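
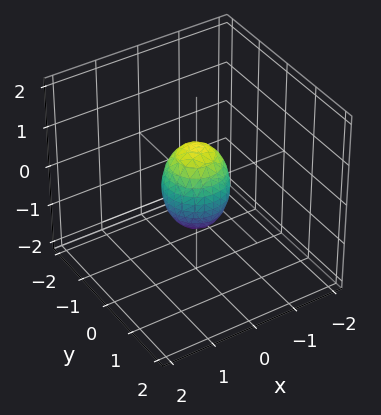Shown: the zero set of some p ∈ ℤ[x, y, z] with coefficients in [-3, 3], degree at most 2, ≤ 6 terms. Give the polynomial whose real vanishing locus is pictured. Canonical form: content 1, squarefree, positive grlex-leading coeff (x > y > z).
1. The degree is 2 — a closed, bounded, convex surface; a quadric.
2. Symmetries: the z ↦ −z reflection is a symmetry, so z appears only in even powers; the surface is invariant under rotation about z: p = q(x² + y², z).
3. Observable constraints: a circular section at z = 0 has radius between 0 and 1; among the integer gridlines, it crosses the z-axis at z ∈ {-1, 1}.
4. Matching integer coefficients to the picture gives p.

2*x^2 + 2*y^2 + z^2 - 1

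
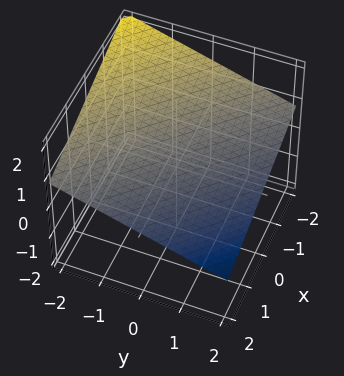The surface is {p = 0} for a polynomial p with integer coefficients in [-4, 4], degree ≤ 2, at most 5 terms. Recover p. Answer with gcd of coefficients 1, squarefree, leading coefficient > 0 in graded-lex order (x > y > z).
x + y + 3*z - 2

1. deg p = 1. The surface is flat (a plane).
2. From the visible intercepts: it crosses the x-axis at the gridline x = 2; it crosses the y-axis at the gridline y = 2.
3. Matching integer coefficients to the picture gives p.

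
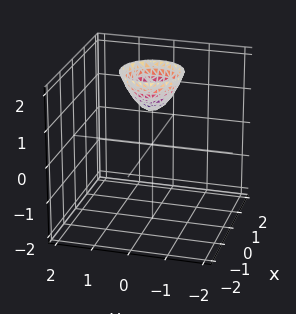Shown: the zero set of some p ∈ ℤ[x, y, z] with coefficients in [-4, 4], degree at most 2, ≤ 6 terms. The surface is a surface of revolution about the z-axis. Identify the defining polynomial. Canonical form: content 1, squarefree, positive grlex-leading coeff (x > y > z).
(a) The degree is 2 — the shape is more complex than any degree-1 surface.
(b) Symmetries: the z-axis is an axis of rotation, so x and y enter only as x² + y².
(c) From the visible intercepts: a circular section at z = 2 has radius between 0 and 1; no y-intercept at any integer in the box.
(d) Together with the visible shape, these determine p as stated. Check: (0, 0, 1) on the z-axis lies on the surface, and p(0, 0, 1) = 0. ✓

3*x^2 + 3*y^2 - 2*z + 2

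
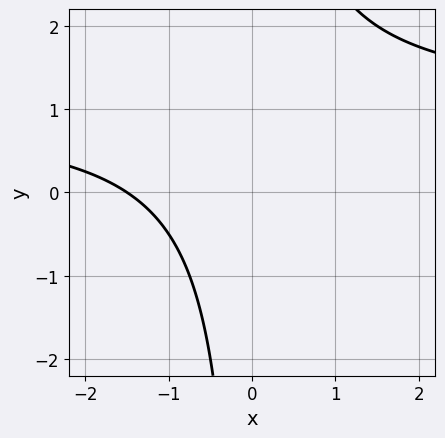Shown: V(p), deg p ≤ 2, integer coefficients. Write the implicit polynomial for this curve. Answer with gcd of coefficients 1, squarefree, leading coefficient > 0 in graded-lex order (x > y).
First, the degree is 2 — no degree-1 curve has this shape.
Then, reading off the gridlines: it misses every integer gridline on the y-axis.
Finally, these observations pin down the coefficients.

2*x*y - 2*x - 3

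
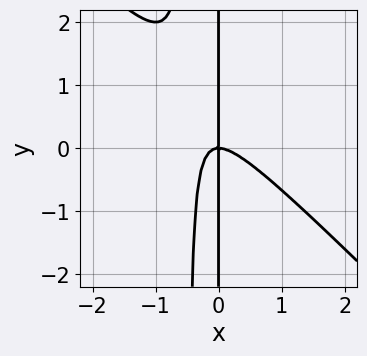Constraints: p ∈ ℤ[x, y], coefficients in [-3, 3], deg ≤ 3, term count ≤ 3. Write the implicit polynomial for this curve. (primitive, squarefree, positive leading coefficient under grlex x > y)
2*x^3 + 2*x^2*y + x*y

(a) The degree is 3 — a generic line meets the curve in up to 3 points.
(b) From the visible intercepts: one x-axis crossing is at x = 0; every point of the y-axis in the box is on the curve.
(c) Matching integer coefficients to the picture gives p.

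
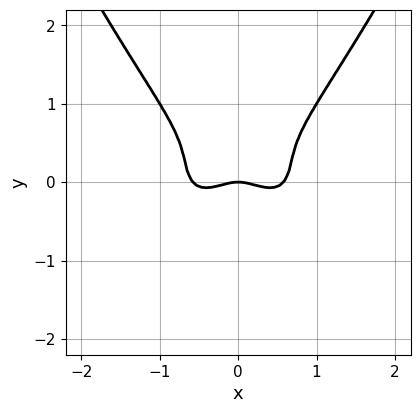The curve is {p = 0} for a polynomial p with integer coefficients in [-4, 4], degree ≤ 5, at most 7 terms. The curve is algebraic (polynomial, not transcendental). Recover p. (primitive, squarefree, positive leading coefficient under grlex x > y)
1. deg p = 4. A generic line meets the curve in up to 4 points.
2. Symmetries: it's symmetric under x → −x, forcing even powers of x.
3. From the axis intercepts and sections: it crosses the x-axis at the gridline x = 0; one y-axis crossing is at y = 0.
4. The integer polynomial consistent with all of this is the stated p.

3*x^4 - 3*y^3 - x^2 + 2*y^2 - y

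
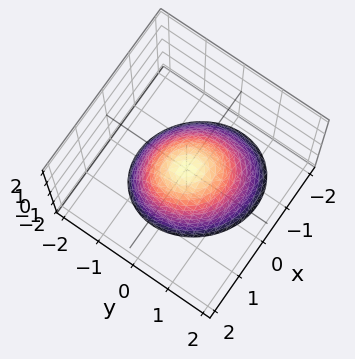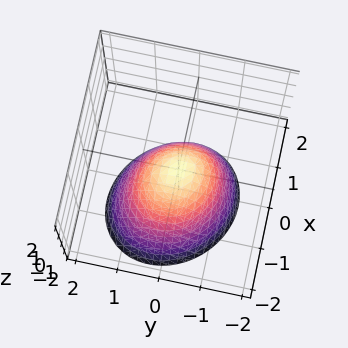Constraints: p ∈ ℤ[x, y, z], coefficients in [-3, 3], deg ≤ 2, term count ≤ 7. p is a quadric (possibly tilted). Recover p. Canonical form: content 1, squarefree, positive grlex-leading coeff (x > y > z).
3*x^2 + x*y - x*z + 3*y^2 + 3*z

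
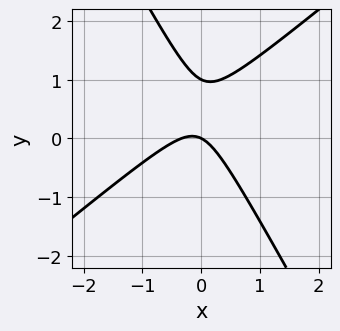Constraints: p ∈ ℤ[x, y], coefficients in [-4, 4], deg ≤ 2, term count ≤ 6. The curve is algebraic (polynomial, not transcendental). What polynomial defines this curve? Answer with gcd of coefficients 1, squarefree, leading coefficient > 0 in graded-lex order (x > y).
deg p = 2. A generic line meets the curve in up to 2 points.
Against the integer gridlines: among the integer gridlines, it crosses the y-axis at y ∈ {0, 1}; it crosses the x-axis at the gridline x = 0.
Putting this together gives p.

3*x^2 - 2*x*y - 2*y^2 + x + 2*y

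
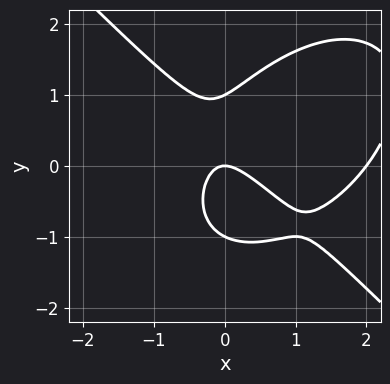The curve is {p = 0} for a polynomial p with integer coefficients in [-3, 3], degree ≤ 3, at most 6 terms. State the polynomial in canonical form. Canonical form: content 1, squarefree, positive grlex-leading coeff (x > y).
x^3 + y^3 - 2*x^2 - x*y - y

Degree: the shape is more complex than any degree-2 curve, so deg p = 3.
Checking where it meets the axes: the x-axis gridline crossings are at x ∈ {0, 2}; among the integer gridlines, it crosses the y-axis at y ∈ {-1, 0, 1}.
Solving for integer coefficients yields p as stated.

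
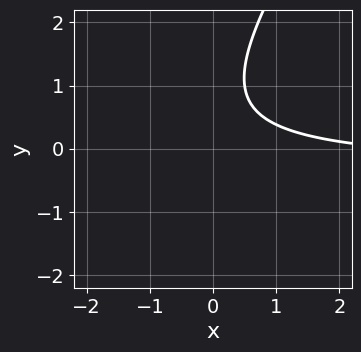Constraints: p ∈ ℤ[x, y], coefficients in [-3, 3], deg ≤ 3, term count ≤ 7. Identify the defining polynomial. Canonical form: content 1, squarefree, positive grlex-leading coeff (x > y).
3*x*y - 2*y^2 + x + 3*y - 3

deg p = 2. No degree-1 curve has this shape.
Observable constraints: no y-intercept at any integer in the box; it misses every integer gridline on the x-axis.
Together with the visible shape, these determine p as stated.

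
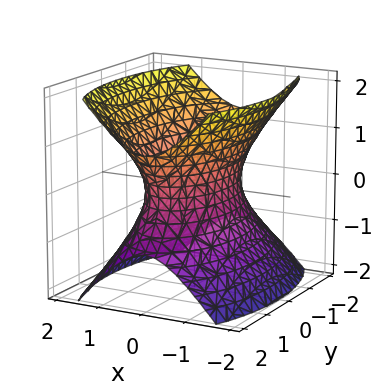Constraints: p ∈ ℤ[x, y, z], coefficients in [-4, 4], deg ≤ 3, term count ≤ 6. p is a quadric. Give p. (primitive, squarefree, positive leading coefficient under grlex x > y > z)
3*x^2 + y^2 - 2*z^2 - 2

1. deg p = 2. An hourglass — one-sheet hyperboloid; a quadric.
2. Symmetries: the y ↦ −y reflection is a symmetry, so y appears only in even powers; it's symmetric under x → −x, forcing even powers of x; it's symmetric under z → −z, forcing even powers of z.
3. From the axis intercepts and sections: it misses every integer gridline on the z-axis.
4. Matching integer coefficients to the picture gives p.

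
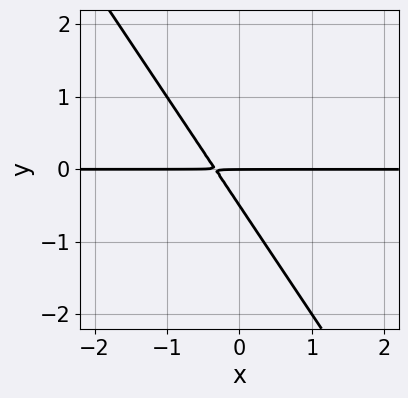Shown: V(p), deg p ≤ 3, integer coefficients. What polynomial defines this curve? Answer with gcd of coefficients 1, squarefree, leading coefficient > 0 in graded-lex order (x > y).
(a) deg p = 2.
(b) Observable constraints: the visible x-axis segment lies entirely on the curve; one y-axis crossing is at y = 0.
(c) Together with the visible shape, these determine p as stated.

3*x*y + 2*y^2 + y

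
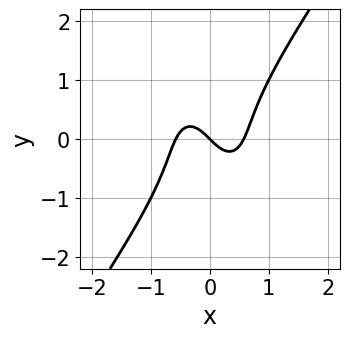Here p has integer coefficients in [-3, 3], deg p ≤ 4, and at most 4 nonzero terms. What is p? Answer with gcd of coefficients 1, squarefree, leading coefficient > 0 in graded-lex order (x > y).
3*x^3 - y^3 - x - y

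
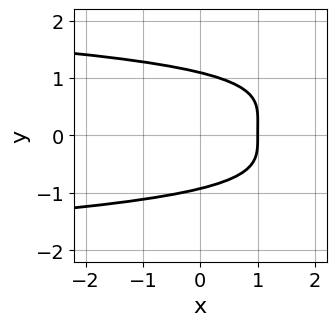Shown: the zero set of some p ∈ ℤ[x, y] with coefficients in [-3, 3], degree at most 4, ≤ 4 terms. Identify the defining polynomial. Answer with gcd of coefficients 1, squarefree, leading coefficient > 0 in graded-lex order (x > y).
3*y^4 - y^3 + 3*x - 3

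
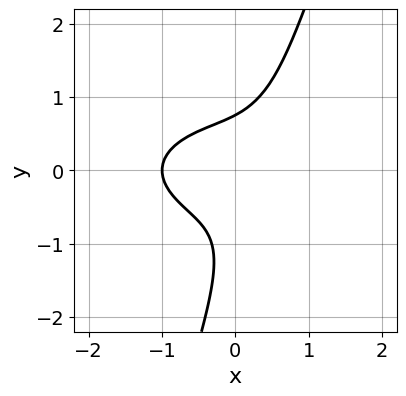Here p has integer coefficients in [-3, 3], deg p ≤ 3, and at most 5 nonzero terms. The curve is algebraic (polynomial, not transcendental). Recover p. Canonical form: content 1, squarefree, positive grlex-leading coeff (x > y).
x^3 + 3*x*y^2 - y^3 - y^2 + 1

Degree: no degree-2 curve has this shape, so deg p = 3.
Reading off the gridlines: it meets the x-axis at x = -1 (among the integer gridlines).
These observations pin down the coefficients.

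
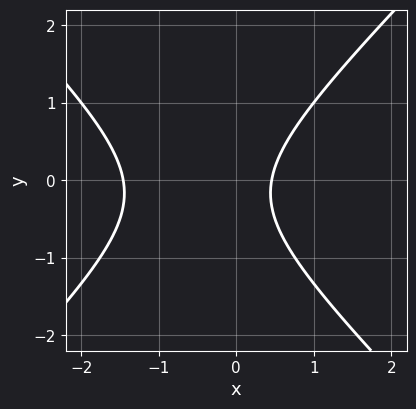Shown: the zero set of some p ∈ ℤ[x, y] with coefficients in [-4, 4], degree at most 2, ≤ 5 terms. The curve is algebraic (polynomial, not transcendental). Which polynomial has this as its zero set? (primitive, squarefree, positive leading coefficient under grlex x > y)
The degree is 2 — the shape is more complex than any degree-1 curve.
Observable constraints: no y-intercept at any integer in the box.
Fitting integer coefficients to these (and the overall shape) gives p.

3*x^2 - 3*y^2 + 3*x - y - 2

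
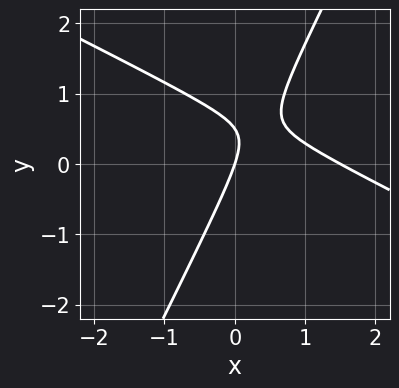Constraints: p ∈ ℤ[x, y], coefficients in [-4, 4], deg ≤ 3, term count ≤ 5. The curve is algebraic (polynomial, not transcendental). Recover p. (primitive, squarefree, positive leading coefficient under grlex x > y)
1. Degree: a generic line meets the curve in up to 2 points, so deg p = 2.
2. Checking where it meets the axes: it crosses the x-axis at the gridline x = 0; it meets the y-axis at y = 0 (among the integer gridlines).
3. Together with the visible shape, these determine p as stated.

2*x^2 + 3*x*y - 2*y^2 - 3*x + y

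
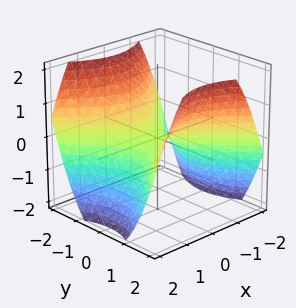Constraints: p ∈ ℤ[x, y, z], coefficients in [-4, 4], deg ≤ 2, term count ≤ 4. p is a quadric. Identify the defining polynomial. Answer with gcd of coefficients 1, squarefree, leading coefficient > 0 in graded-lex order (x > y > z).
2*x^2 - 2*y^2 + 3*z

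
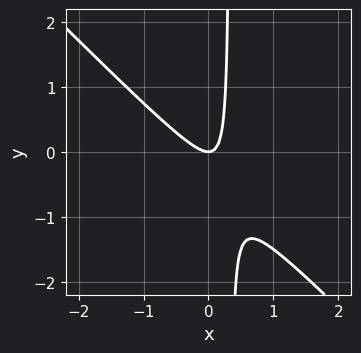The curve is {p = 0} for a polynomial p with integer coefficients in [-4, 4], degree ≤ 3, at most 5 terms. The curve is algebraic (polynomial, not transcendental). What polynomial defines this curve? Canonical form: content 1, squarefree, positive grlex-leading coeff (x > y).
1. Degree: no degree-1 curve has this shape, so deg p = 2.
2. Observable constraints: it crosses the y-axis at the gridline y = 0; one x-axis crossing is at x = 0.
3. Matching integer coefficients to the picture gives p.

3*x^2 + 3*x*y - y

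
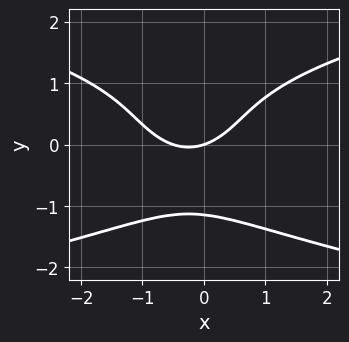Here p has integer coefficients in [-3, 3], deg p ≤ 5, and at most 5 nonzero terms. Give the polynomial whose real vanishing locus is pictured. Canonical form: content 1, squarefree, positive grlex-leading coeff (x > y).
1. deg p = 4. A generic line meets the curve in up to 4 points.
2. Against the integer gridlines: one x-axis crossing is at x = 0; one y-axis crossing is at y = 0.
3. Solving for integer coefficients yields p as stated.

2*y^4 - 2*x^2 - x + 3*y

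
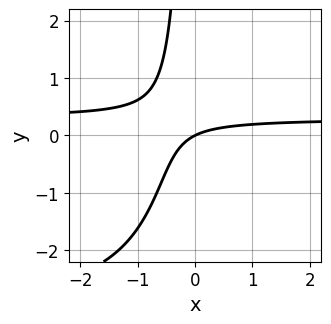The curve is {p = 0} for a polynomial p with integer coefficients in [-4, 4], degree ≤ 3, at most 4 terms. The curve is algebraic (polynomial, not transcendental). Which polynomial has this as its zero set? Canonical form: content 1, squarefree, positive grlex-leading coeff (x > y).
x*y^2 + 3*x*y - x + 2*y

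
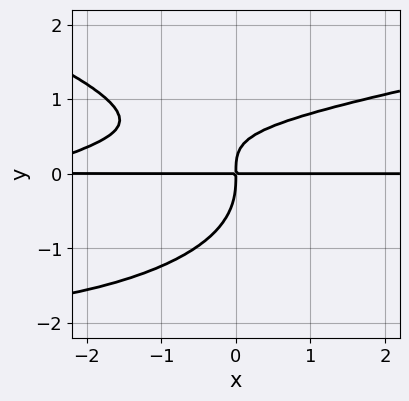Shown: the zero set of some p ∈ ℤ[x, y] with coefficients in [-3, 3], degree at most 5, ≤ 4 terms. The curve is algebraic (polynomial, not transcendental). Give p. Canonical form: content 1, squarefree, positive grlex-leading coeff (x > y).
3*y^4 - x^2*y + 3*x*y^2 - 3*x*y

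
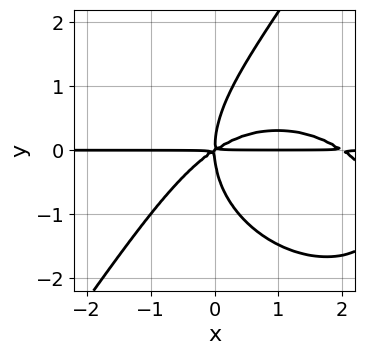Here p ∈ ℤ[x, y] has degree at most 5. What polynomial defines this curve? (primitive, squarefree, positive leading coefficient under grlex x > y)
x^3*y + x*y^3 - y^4 - 2*x^2*y + 3*x*y^2

First, deg p = 4. The shape is more complex than any degree-3 curve.
Then, observable constraints: the visible x-axis segment lies entirely on the curve.
Finally, fitting integer coefficients to these (and the overall shape) gives p.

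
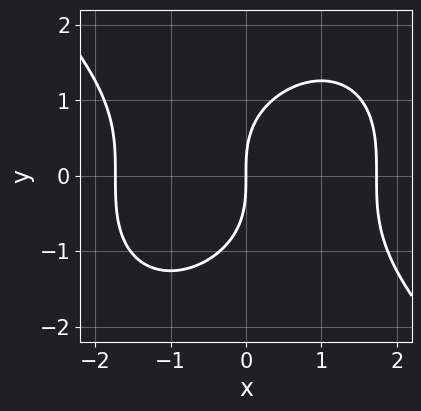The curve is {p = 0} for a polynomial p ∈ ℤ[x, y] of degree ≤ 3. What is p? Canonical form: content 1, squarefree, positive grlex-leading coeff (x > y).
1. deg p = 3.
2. From the visible intercepts: it crosses the x-axis at the gridline x = 0; it meets the y-axis at y = 0 (among the integer gridlines).
3. Solving for integer coefficients yields p as stated.

x^3 + y^3 - 3*x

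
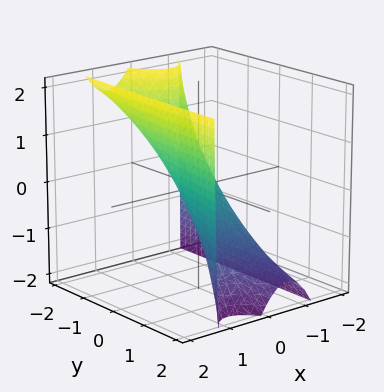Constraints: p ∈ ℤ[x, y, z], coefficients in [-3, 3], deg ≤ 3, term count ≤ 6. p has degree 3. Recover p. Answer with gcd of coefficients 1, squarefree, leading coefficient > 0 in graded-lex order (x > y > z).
1. The degree is 3 — a generic line meets the surface in up to 3 points.
2. Reading off the gridlines: it crosses the y-axis at the gridline y = 0; one z-axis crossing is at z = 0; it crosses the x-axis at the gridline x = 0.
3. Fitting integer coefficients to these (and the overall shape) gives p.

3*x^3 + x*y*z - 3*y - 3*z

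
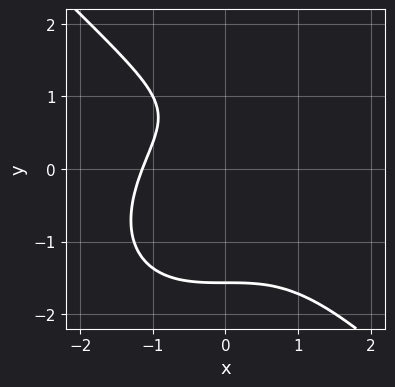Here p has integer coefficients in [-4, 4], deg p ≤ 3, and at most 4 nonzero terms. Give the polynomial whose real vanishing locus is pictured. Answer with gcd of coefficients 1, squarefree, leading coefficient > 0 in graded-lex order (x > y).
1. Degree: the shape is more complex than any degree-2 curve, so deg p = 3.
2. Solving for integer coefficients yields p as stated.

2*x^3 + 2*y^3 - 3*y + 3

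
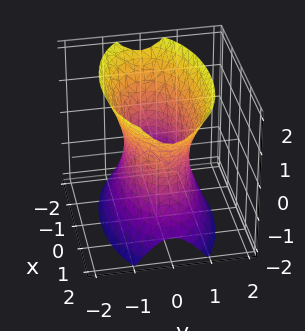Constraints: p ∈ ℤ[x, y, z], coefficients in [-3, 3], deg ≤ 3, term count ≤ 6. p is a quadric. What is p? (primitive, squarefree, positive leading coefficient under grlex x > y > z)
First, the degree is 2 — an hourglass — one-sheet hyperboloid; a quadric.
Then, symmetries: it's symmetric under x → −x, forcing even powers of x; it's symmetric under y → −y, forcing even powers of y; the z ↦ −z reflection is a symmetry, so z appears only in even powers.
Then, checking where it meets the axes: the surface avoids every integer z-axis point in the box.
Finally, the integer polynomial consistent with all of this is the stated p.

x^2 + 3*y^2 - z^2 - 2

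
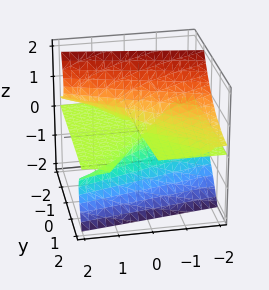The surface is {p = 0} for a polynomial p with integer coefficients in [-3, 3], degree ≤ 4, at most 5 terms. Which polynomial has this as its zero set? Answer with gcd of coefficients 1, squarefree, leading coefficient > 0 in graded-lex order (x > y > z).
deg p = 3. The shape is more complex than any degree-2 surface.
Reading off the gridlines: the visible y-axis segment lies entirely on the surface; the visible x-axis segment lies entirely on the surface; it meets the z-axis at z = 0 (among the integer gridlines).
Assembling these constraints gives the stated polynomial.

3*y*z^2 + 2*z^3 + x*z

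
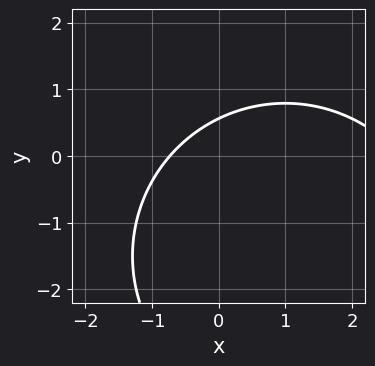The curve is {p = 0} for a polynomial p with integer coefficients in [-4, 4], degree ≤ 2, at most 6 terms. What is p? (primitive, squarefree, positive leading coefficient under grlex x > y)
x^2 + y^2 - 2*x + 3*y - 2

(a) The degree is 2 — a generic line meets the curve in up to 2 points.
(b) The integer polynomial consistent with all of this is the stated p.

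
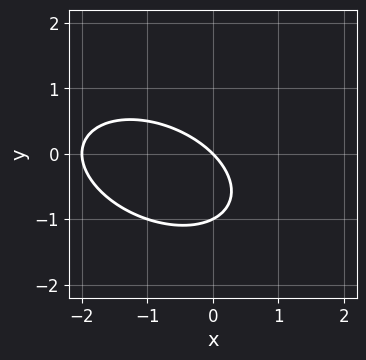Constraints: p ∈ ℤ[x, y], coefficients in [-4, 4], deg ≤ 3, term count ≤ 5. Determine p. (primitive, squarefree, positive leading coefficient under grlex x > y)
x^2 + x*y + 2*y^2 + 2*x + 2*y

1. deg p = 2. The shape is more complex than any degree-1 curve.
2. Reading off the gridlines: the x-axis gridline crossings are at x ∈ {-2, 0}; the y-axis gridline crossings are at y ∈ {-1, 0}.
3. Together with the visible shape, these determine p as stated.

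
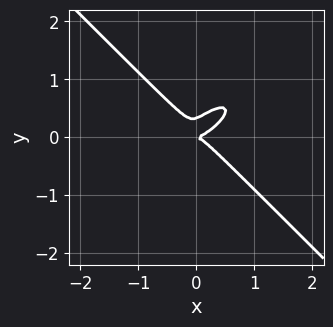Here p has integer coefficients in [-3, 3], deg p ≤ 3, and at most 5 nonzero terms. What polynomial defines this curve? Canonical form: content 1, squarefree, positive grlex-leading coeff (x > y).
2*x^3 - 2*x^2*y - x*y^2 + 3*y^3 - y^2

1. Degree: no degree-2 curve has this shape, so deg p = 3.
2. Checking where it meets the axes: one y-axis crossing is at y = 0; it crosses the x-axis at the gridline x = 0.
3. Matching integer coefficients to the picture gives p.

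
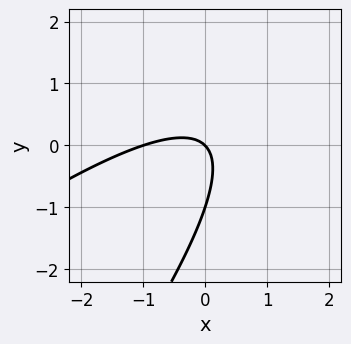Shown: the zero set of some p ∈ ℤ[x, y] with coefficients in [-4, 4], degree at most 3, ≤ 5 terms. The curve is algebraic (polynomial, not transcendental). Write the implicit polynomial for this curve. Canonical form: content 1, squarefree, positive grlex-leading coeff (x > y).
First, the degree is 2 — the shape is more complex than any degree-1 curve.
Then, reading off the gridlines: among the integer gridlines, it crosses the y-axis at y ∈ {-1, 0}; among the integer gridlines, it crosses the x-axis at x ∈ {-1, 0}.
Finally, these observations pin down the coefficients.

x^2 - 2*x*y + y^2 + x + y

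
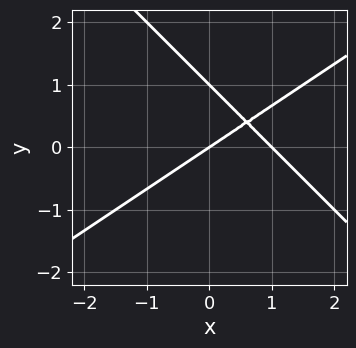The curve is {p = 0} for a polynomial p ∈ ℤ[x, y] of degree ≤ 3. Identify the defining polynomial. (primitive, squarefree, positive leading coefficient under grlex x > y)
2*x^2 - x*y - 3*y^2 - 2*x + 3*y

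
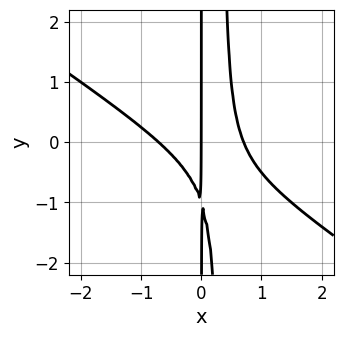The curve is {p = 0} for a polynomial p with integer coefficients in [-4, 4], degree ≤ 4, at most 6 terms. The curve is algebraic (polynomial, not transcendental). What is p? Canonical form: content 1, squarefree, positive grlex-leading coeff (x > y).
2*x^3 + 3*x^2*y - x*y - x

The degree is 3 — the shape is more complex than any degree-2 curve.
Checking where it meets the axes: it meets the x-axis at x = 0 (among the integer gridlines); the visible y-axis segment lies entirely on the curve.
Together with the visible shape, these determine p as stated.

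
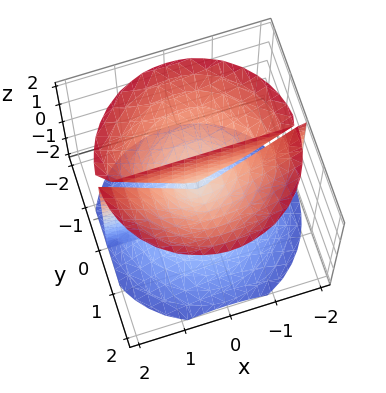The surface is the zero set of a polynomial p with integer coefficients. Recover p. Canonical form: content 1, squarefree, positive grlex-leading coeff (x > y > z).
x^2*y + y^3 - y*z^2

1. I count 3 distinct pieces. Treating them together as one polynomial.
2. Degree: a generic line meets the surface in up to 3 points, so deg p = 3.
3. From the visible intercepts: every point of the z-axis in the box is on the surface; the visible x-axis segment lies entirely on the surface; it crosses the y-axis at the gridline y = 0.
4. Putting this together gives p.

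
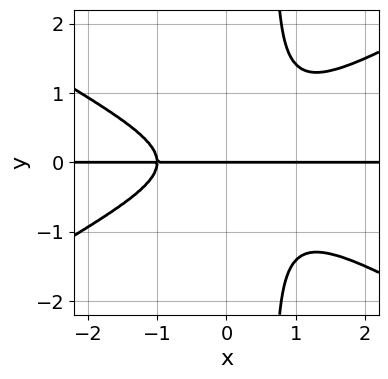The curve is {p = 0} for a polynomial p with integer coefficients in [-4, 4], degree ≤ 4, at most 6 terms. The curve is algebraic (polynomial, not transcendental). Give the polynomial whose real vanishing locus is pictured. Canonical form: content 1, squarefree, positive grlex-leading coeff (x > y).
Degree: a generic line meets the curve in up to 4 points, so deg p = 4.
From the visible intercepts: it meets the y-axis at y = 0 (among the integer gridlines); every point of the x-axis in the box is on the curve.
Matching integer coefficients to the picture gives p.

x^3*y - 3*x*y^3 + 2*y^3 + y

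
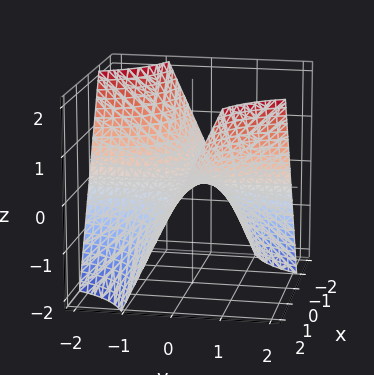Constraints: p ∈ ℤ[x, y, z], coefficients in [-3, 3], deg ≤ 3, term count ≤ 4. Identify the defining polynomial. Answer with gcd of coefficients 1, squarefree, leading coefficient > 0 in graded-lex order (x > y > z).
deg p = 2. A saddle surface; a quadric.
From the visible intercepts: one z-axis crossing is at z = 0; every point of the y-axis in the box is on the surface.
Matching integer coefficients to the picture gives p. Check: (2, 0, 0) on the x-axis lies on the surface, and p(2, 0, 0) = 0. ✓

x*y - z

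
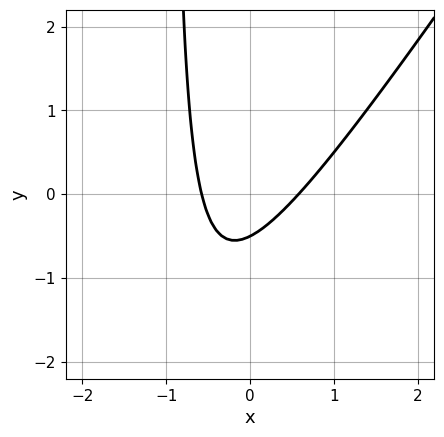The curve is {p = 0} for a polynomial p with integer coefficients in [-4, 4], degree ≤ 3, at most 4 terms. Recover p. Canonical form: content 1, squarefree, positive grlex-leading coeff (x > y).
3*x^2 - 2*x*y - 2*y - 1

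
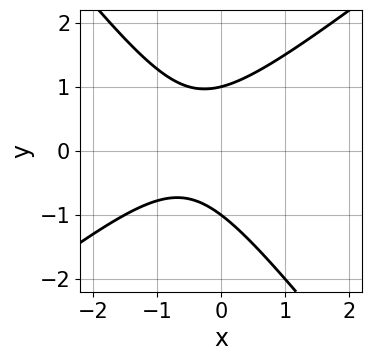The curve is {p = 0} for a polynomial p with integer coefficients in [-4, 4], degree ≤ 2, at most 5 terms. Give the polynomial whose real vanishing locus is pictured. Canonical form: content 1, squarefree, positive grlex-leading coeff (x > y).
2*x^2 - x*y - 2*y^2 + 2*x + 2

Degree: no degree-1 curve has this shape, so deg p = 2.
From the axis intercepts and sections: the curve avoids every integer x-axis point in the box; the y-axis gridline crossings are at y ∈ {-1, 1}.
Putting this together gives p.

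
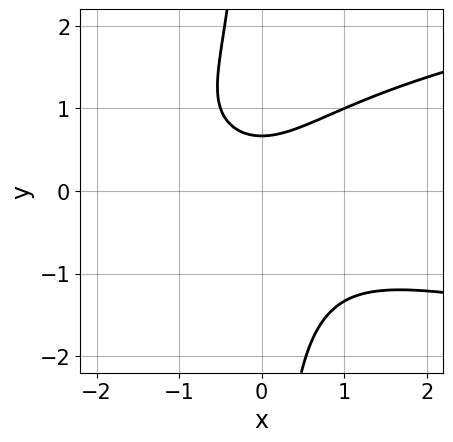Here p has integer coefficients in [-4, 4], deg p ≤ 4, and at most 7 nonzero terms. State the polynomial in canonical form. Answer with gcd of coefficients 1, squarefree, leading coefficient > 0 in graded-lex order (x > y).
3*x*y^2 - 2*x^2 - 2*x*y + 3*y - 2

Degree: no degree-2 curve has this shape, so deg p = 3.
Reading off the gridlines: no x-intercept at any integer in the box.
Matching integer coefficients to the picture gives p.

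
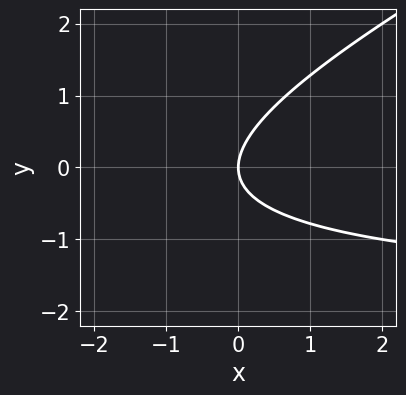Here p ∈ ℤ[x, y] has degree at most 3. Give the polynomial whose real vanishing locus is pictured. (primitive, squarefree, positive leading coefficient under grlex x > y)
x*y - 2*y^2 + 2*x

(a) Degree: a generic line meets the curve in up to 2 points, so deg p = 2.
(b) Observable constraints: it crosses the y-axis at the gridline y = 0; it crosses the x-axis at the gridline x = 0.
(c) Together with the visible shape, these determine p as stated.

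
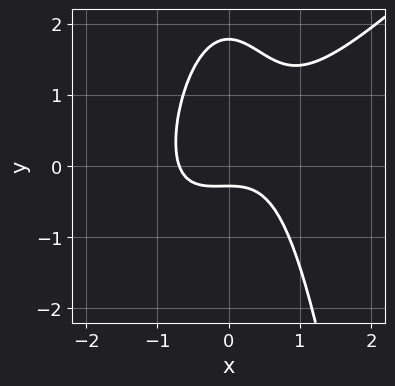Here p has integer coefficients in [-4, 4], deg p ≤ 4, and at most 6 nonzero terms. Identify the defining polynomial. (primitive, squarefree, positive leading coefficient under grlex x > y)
3*x^3 - 3*x^2*y - 2*y^2 + 3*y + 1

First, degree: the shape is more complex than any degree-2 curve, so deg p = 3.
Finally, putting this together gives p.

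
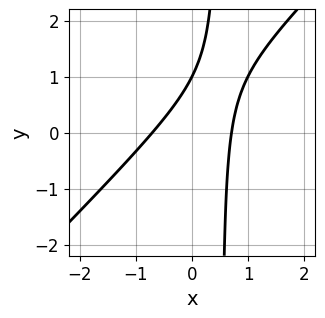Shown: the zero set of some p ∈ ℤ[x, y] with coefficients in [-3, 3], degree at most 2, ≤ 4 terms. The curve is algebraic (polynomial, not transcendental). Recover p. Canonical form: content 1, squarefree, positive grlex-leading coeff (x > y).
1. Degree: the shape is more complex than any degree-1 curve, so deg p = 2.
2. From the visible intercepts: one y-axis crossing is at y = 1.
3. The integer polynomial consistent with all of this is the stated p.

2*x^2 - 2*x*y + y - 1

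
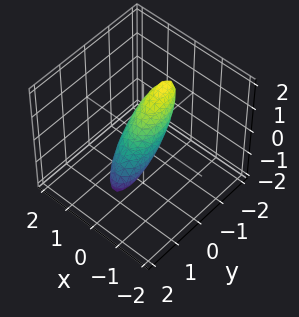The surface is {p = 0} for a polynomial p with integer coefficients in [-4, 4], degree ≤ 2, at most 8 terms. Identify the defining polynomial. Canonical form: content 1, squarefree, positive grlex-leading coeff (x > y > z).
(a) The degree is 2 — a generic line meets the surface in up to 2 points.
(b) Observable constraints: among the integer gridlines, it crosses the y-axis at y ∈ {-1, 1}.
(c) Assembling these constraints gives the stated polynomial.

3*x^2 + x*y + y^2 + 2*y*z + 2*z^2 - 1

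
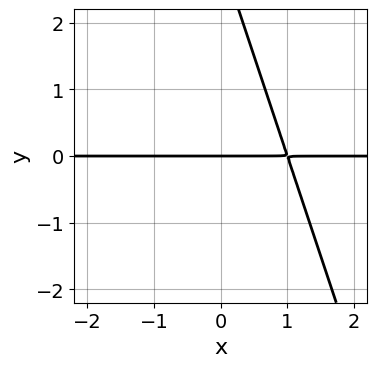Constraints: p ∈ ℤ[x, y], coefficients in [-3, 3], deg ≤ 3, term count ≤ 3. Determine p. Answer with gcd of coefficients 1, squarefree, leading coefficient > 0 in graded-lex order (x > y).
1. Degree: the shape is more complex than any degree-1 curve, so deg p = 2.
2. From the visible intercepts: one y-axis crossing is at y = 0; every point of the x-axis in the box is on the curve.
3. Assembling these constraints gives the stated polynomial.

3*x*y + y^2 - 3*y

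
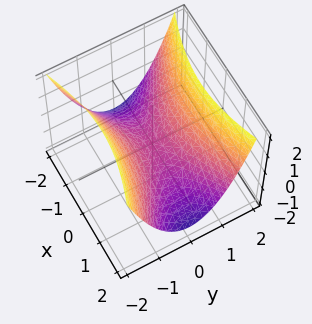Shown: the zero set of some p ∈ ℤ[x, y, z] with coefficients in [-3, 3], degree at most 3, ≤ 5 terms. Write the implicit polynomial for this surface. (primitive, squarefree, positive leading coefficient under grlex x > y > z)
x^2 - 3*y^2 + 3*z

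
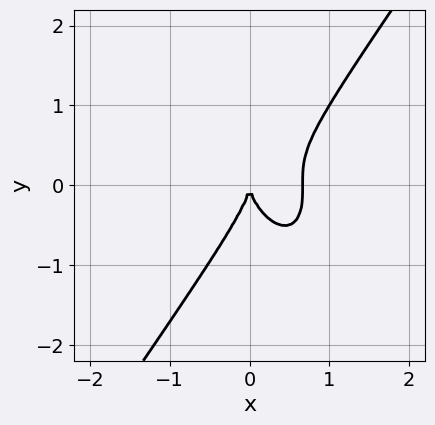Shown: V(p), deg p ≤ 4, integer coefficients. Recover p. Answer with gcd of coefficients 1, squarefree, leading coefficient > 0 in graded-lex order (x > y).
(a) Degree: no degree-2 curve has this shape, so deg p = 3.
(b) Observable constraints: it crosses the x-axis at the gridline x = 0; it meets the y-axis at y = 0 (among the integer gridlines).
(c) Putting this together gives p.

3*x^3 - y^3 - 2*x^2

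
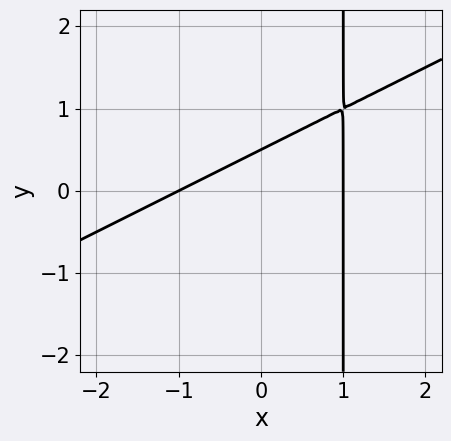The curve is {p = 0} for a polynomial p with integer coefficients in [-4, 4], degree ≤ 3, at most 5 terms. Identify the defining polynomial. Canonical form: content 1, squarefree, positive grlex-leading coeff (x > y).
x^2 - 2*x*y + 2*y - 1

Degree: no degree-1 curve has this shape, so deg p = 2.
From the axis intercepts and sections: the x-axis gridline crossings are at x ∈ {-1, 1}.
Together with the visible shape, these determine p as stated.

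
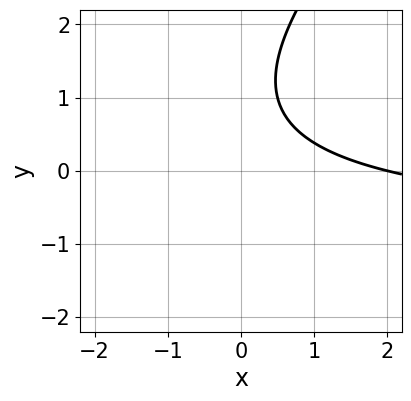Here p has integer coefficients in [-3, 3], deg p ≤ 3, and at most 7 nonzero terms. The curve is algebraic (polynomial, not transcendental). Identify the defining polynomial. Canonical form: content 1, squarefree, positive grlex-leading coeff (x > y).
x*y - y^2 + x + 2*y - 2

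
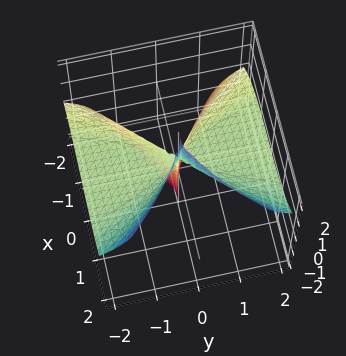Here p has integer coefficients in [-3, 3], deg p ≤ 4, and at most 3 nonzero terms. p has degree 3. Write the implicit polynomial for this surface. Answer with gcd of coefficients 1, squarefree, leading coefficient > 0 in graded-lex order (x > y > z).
x^3 - 3*y^2*z + 2*y^2

First, the degree is 3 — a generic line meets the surface in up to 3 points.
Next, from the visible intercepts: it crosses the x-axis at the gridline x = 0; the visible z-axis segment lies entirely on the surface.
Finally, together with the visible shape, these determine p as stated.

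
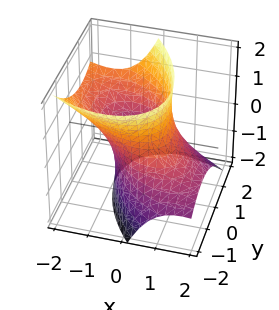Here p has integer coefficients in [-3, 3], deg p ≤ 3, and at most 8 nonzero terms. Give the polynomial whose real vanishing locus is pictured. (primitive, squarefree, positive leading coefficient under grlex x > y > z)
2*x^2 + 2*x*y + 3*x*z + 2*y^2 - z^2 - 3

(a) The degree is 2 — no degree-1 surface has this shape.
(b) From the visible intercepts: no z-intercept at any integer in the box.
(c) Putting this together gives p.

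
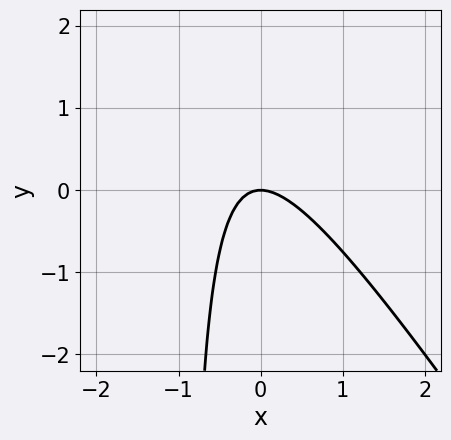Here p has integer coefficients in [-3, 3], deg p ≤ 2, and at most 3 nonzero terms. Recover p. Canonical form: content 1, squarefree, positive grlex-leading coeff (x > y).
1. Degree: no degree-1 curve has this shape, so deg p = 2.
2. Checking where it meets the axes: it crosses the x-axis at the gridline x = 0; it crosses the y-axis at the gridline y = 0.
3. Putting this together gives p.

3*x^2 + 2*x*y + 2*y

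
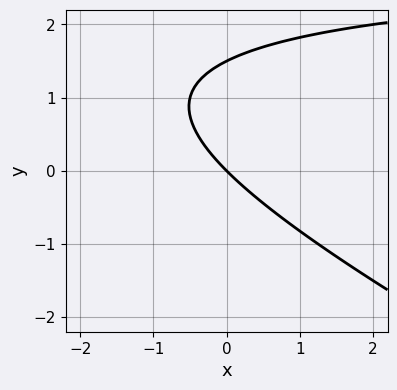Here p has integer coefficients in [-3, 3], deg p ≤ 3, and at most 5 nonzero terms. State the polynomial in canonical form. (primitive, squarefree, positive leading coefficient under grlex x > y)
(a) deg p = 2. No degree-1 curve has this shape.
(b) Against the integer gridlines: it crosses the x-axis at the gridline x = 0; it crosses the y-axis at the gridline y = 0.
(c) Together with the visible shape, these determine p as stated.

x*y + 2*y^2 - 3*x - 3*y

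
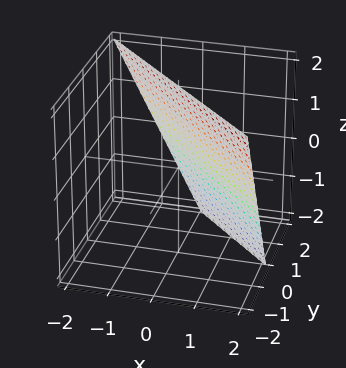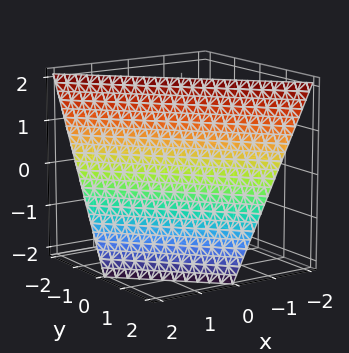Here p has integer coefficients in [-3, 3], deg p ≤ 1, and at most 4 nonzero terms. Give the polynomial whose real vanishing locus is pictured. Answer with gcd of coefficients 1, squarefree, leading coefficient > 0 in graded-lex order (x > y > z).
1. deg p = 1. The surface is flat (a plane).
2. Against the integer gridlines: one x-axis crossing is at x = 1; it meets the y-axis at y = 1 (among the integer gridlines); it meets the z-axis at z = 2 (among the integer gridlines).
3. The integer polynomial consistent with all of this is the stated p.

2*x + 2*y + z - 2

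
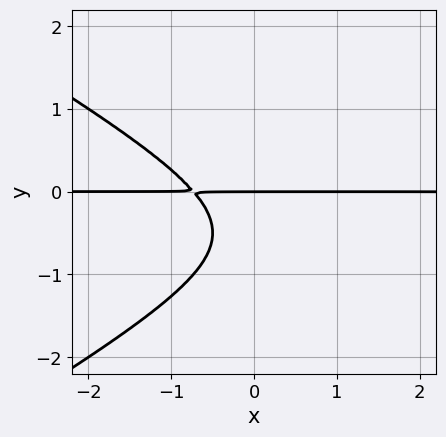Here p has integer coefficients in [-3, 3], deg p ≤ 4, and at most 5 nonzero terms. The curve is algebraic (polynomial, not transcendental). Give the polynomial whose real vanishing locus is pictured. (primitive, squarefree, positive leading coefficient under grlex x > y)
1. deg p = 3. No degree-2 curve has this shape.
2. Against the integer gridlines: it meets the y-axis at y = 0 (among the integer gridlines); the visible x-axis segment lies entirely on the curve.
3. Matching integer coefficients to the picture gives p.

x^2*y - 3*y^3 - 2*x*y - 3*y^2 - 2*y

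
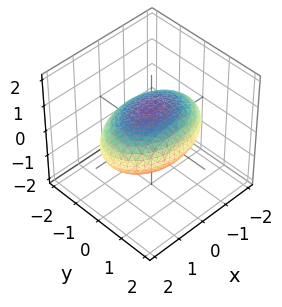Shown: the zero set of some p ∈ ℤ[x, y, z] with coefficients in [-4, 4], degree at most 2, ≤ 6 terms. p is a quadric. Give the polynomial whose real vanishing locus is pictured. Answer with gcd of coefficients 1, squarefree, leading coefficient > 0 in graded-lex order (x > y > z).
(a) deg p = 2.
(b) Symmetries: mirror symmetry z ↦ −z ⇒ only even powers of z; it's symmetric under y → −y, forcing even powers of y; the x ↦ −x reflection is a symmetry, so x appears only in even powers.
(c) Checking where it meets the axes: among the integer gridlines, it crosses the z-axis at z ∈ {-1, 1}.
(d) These observations pin down the coefficients.

x^2 + 2*y^2 + 3*z^2 - 3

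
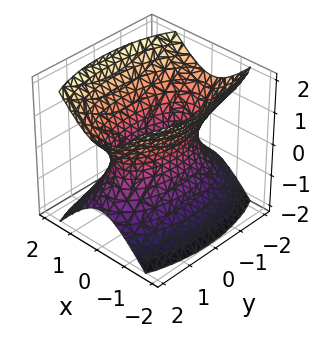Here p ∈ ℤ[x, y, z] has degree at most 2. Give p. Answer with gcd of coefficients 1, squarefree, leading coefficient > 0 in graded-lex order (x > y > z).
Degree: one connected sheet with a waist; a quadric, so deg p = 2.
Symmetries: the y ↦ −y reflection is a symmetry, so y appears only in even powers; it's symmetric under z → −z, forcing even powers of z; it's symmetric under x → −x, forcing even powers of x.
Checking where it meets the axes: the surface avoids every integer z-axis point in the box.
Assembling these constraints gives the stated polynomial.

3*x^2 + y^2 - 2*z^2 - 2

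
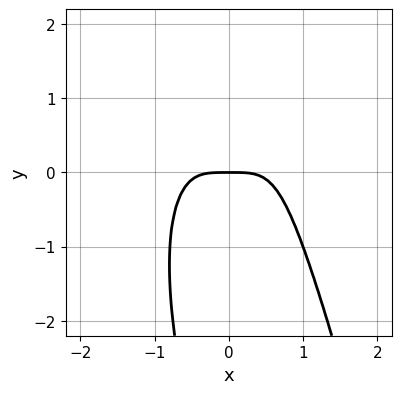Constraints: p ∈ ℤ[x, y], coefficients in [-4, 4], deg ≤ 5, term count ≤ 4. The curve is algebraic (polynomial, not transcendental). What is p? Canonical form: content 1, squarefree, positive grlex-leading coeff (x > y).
3*x^4 - x*y^2 + 2*y

(a) The degree is 4 — a generic line meets the curve in up to 4 points.
(b) Reading off the gridlines: one y-axis crossing is at y = 0; it crosses the x-axis at the gridline x = 0.
(c) Together with the visible shape, these determine p as stated.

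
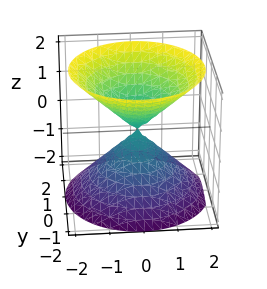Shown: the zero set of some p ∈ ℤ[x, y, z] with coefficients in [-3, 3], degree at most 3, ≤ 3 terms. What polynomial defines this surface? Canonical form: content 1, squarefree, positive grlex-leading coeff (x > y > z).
x^2 + y^2 - z^2

(a) I count 2 distinct pieces. Treating them together as one polynomial.
(b) deg p = 2. A double cone through the origin; a quadric.
(c) Symmetries: mirror symmetry z ↦ −z ⇒ only even powers of z; the surface is invariant under rotation about z: p = q(x² + y², z).
(d) From the visible intercepts: one z-axis crossing is at z = 0; it crosses the x-axis at the gridline x = 0; a circular section at z = -1 has radius exactly 1.
(e) The integer polynomial consistent with all of this is the stated p.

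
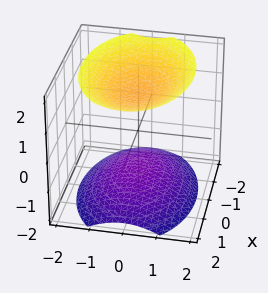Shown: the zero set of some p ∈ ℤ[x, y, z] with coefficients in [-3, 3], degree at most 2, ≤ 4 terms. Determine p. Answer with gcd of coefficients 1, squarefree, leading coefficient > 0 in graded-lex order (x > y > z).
x^2 + 2*y^2 - 2*z^2 + 3

(a) I count 2 distinct pieces. They look like related sheets of one shape, so recover p as a whole.
(b) deg p = 2. Two separate bowl-shaped sheets opening away from each other; a quadric.
(c) Symmetries: the y ↦ −y reflection is a symmetry, so y appears only in even powers; it's symmetric under x → −x, forcing even powers of x; it's symmetric under z → −z, forcing even powers of z.
(d) Observable constraints: no x-intercept at any integer in the box; the surface avoids every integer y-axis point in the box.
(e) Assembling these constraints gives the stated polynomial.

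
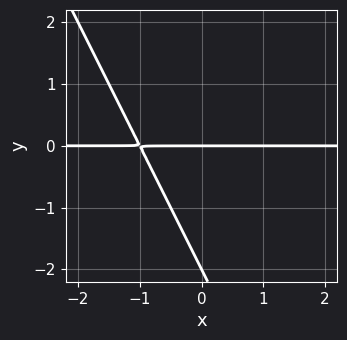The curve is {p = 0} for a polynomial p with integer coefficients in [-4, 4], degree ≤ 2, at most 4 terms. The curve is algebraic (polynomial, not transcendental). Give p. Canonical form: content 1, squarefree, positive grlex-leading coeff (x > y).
First, degree: no degree-1 curve has this shape, so deg p = 2.
Then, from the axis intercepts and sections: the y-axis gridline crossings are at y ∈ {-2, 0}; the visible x-axis segment lies entirely on the curve.
Finally, putting this together gives p.

2*x*y + y^2 + 2*y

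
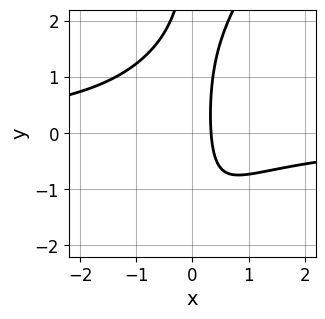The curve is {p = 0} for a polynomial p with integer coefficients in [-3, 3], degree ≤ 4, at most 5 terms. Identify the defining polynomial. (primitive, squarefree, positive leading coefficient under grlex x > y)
Degree: a generic line meets the curve in up to 3 points, so deg p = 3.
From the visible intercepts: it misses every integer gridline on the y-axis.
The integer polynomial consistent with all of this is the stated p.

2*x^2*y - x*y^2 + 3*x - 1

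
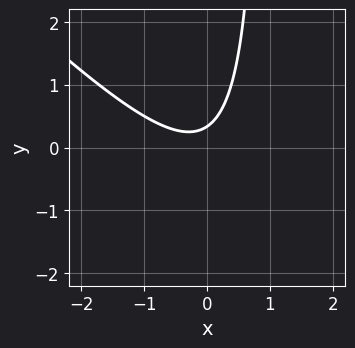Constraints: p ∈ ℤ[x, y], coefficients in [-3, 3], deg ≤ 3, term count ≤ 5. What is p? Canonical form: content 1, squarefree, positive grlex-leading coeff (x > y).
3*x^2 + 3*x*y + x - 3*y + 1

(a) The degree is 2 — the shape is more complex than any degree-1 curve.
(b) From the visible intercepts: the curve avoids every integer x-axis point in the box.
(c) These observations pin down the coefficients.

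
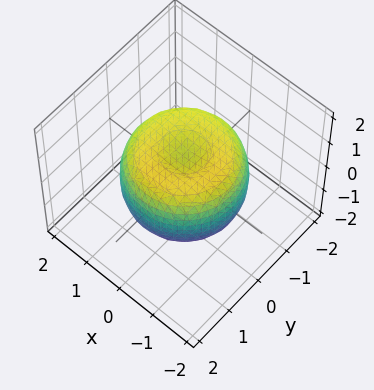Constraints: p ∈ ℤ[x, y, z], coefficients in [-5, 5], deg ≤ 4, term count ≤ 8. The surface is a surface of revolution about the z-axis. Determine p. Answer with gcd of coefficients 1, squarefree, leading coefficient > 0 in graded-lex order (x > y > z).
(a) The degree is 4 — no degree-3 surface has this shape.
(b) Symmetries: the surface is invariant under rotation about z: p = q(x² + y², z).
(c) Observable constraints: a circular section at z = 1 has radius between 0 and 1.
(d) These observations pin down the coefficients.

2*x^4 + 4*x^2*y^2 + 2*y^4 - 3*x^2 - 3*y^2 + 3*z^2 - 2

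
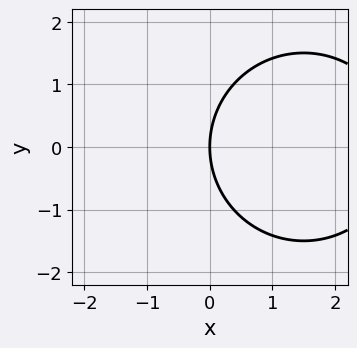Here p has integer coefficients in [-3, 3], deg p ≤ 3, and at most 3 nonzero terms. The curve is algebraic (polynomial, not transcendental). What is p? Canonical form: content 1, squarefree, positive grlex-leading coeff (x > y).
First, deg p = 2. No degree-1 curve has this shape.
Next, symmetries: it's symmetric under y → −y, forcing even powers of y.
Then, reading off the gridlines: one y-axis crossing is at y = 0; it meets the x-axis at x = 0 (among the integer gridlines).
Finally, together with the visible shape, these determine p as stated.

x^2 + y^2 - 3*x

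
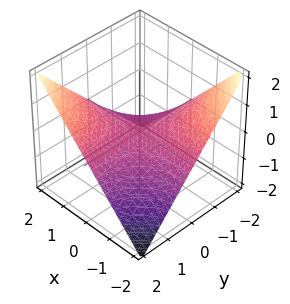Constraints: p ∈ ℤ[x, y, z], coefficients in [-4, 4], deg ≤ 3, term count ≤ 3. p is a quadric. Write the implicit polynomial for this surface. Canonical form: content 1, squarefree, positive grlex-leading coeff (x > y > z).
x*y - 2*z

(a) Degree: a hyperbolic paraboloid; a quadric, so deg p = 2.
(b) From the axis intercepts and sections: it crosses the z-axis at the gridline z = 0; every point of the x-axis in the box is on the surface; every point of the y-axis in the box is on the surface.
(c) Solving for integer coefficients yields p as stated.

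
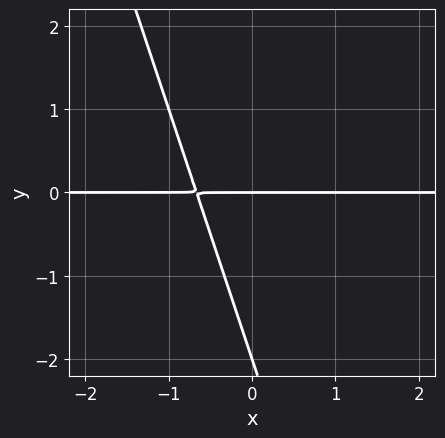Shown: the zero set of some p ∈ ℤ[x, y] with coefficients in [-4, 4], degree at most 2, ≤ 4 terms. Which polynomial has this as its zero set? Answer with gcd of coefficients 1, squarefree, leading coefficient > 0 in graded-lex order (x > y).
First, degree: a generic line meets the curve in up to 2 points, so deg p = 2.
Next, reading off the gridlines: among the integer gridlines, it crosses the y-axis at y ∈ {-2, 0}; the visible x-axis segment lies entirely on the curve.
Finally, these observations pin down the coefficients.

3*x*y + y^2 + 2*y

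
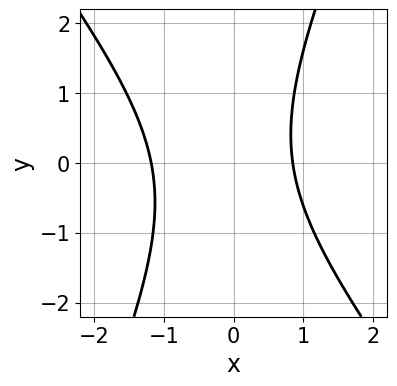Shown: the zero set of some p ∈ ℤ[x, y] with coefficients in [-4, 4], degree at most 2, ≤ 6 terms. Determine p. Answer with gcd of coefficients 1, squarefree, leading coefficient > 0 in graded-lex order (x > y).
3*x^2 + x*y - y^2 + x - 3

The degree is 2 — a generic line meets the curve in up to 2 points.
Against the integer gridlines: the curve avoids every integer y-axis point in the box.
The integer polynomial consistent with all of this is the stated p.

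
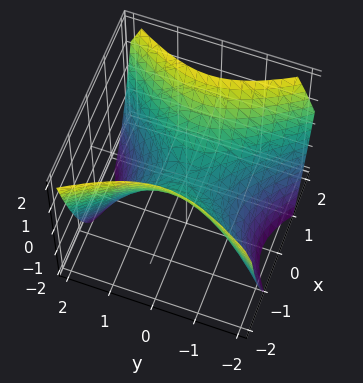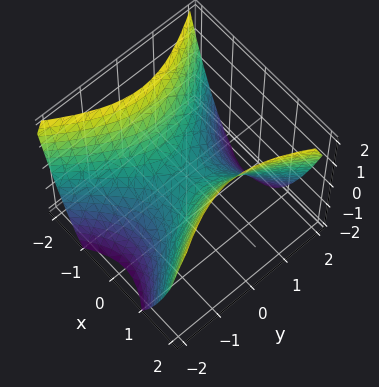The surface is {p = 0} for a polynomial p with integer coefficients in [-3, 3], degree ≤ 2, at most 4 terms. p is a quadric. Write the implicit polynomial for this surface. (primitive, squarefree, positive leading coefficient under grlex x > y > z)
(a) The degree is 2 — a saddle surface; a quadric.
(b) Symmetries: it's symmetric under x → −x, forcing even powers of x; mirror symmetry y ↦ −y ⇒ only even powers of y.
(c) From the axis intercepts and sections: it meets the z-axis at z = 0 (among the integer gridlines); it meets the x-axis at x = 0 (among the integer gridlines).
(d) Assembling these constraints gives the stated polynomial.

3*x^2 - 2*y^2 - 3*z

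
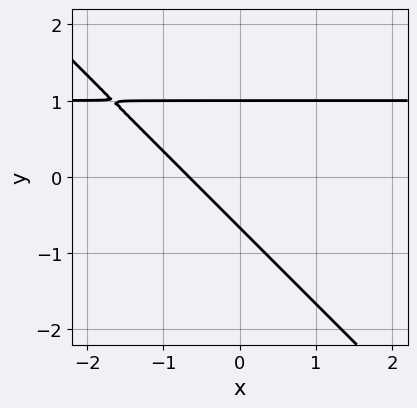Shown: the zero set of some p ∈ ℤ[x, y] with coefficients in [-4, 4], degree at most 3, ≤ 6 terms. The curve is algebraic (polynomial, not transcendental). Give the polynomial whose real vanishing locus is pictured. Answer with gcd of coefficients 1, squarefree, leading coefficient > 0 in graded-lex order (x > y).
3*x*y + 3*y^2 - 3*x - y - 2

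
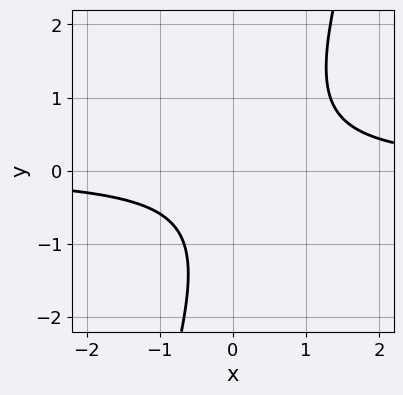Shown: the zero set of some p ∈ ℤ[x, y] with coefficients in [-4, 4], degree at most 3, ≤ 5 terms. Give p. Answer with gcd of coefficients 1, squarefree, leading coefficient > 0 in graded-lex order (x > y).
1. The degree is 2 — a generic line meets the curve in up to 2 points.
2. Against the integer gridlines: the curve avoids every integer y-axis point in the box; the curve avoids every integer x-axis point in the box.
3. Assembling these constraints gives the stated polynomial.

3*x*y - y^2 - y - 2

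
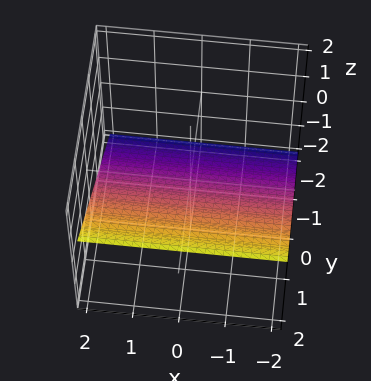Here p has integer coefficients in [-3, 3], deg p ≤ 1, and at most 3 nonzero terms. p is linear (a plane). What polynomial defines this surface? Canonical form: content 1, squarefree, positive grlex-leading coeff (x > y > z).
(a) deg p = 1.
(b) Against the integer gridlines: it meets the y-axis at y = 1 (among the integer gridlines); it misses every integer gridline on the x-axis.
(c) Fitting integer coefficients to these (and the overall shape) gives p.

2*y - 3*z - 2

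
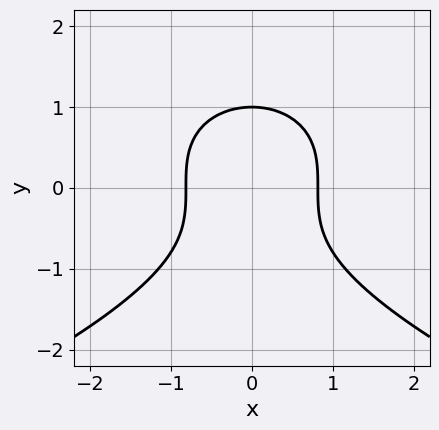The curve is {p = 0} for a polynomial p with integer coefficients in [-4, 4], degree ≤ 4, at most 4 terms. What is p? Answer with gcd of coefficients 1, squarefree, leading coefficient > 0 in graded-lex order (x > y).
1. The degree is 3 — no degree-2 curve has this shape.
2. Symmetries: mirror symmetry x ↦ −x ⇒ only even powers of x.
3. Against the integer gridlines: it meets the y-axis at y = 1 (among the integer gridlines).
4. Solving for integer coefficients yields p as stated.

2*y^3 + 3*x^2 - 2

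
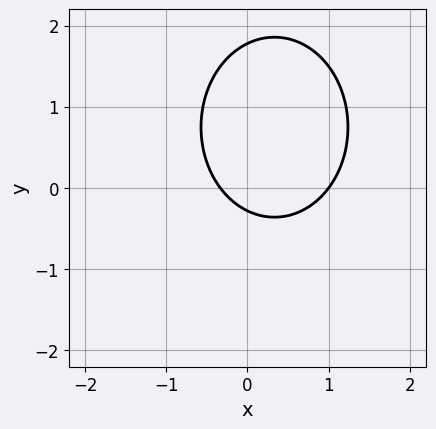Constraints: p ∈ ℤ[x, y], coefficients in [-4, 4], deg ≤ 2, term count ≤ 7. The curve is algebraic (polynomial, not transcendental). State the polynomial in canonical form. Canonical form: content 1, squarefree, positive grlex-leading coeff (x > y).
3*x^2 + 2*y^2 - 2*x - 3*y - 1

First, degree: a generic line meets the curve in up to 2 points, so deg p = 2.
Then, reading off the gridlines: it crosses the x-axis at the gridline x = 1.
Finally, putting this together gives p.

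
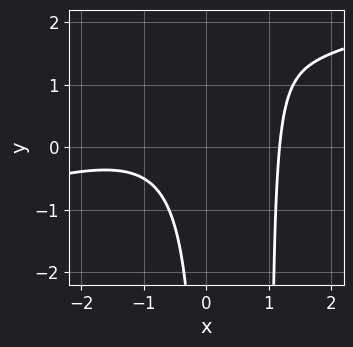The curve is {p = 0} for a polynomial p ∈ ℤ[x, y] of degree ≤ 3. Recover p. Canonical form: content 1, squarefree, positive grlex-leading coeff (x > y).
1. The degree is 3 — a generic line meets the curve in up to 3 points.
2. Checking where it meets the axes: the curve avoids every integer y-axis point in the box.
3. Assembling these constraints gives the stated polynomial.

x^3 - 3*x^2*y + x^2 + 3*x*y - 3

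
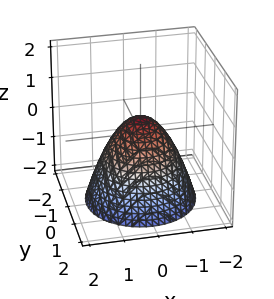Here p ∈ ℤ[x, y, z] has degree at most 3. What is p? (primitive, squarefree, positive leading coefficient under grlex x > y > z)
2*x^2 + 2*y^2 + 2*z - 1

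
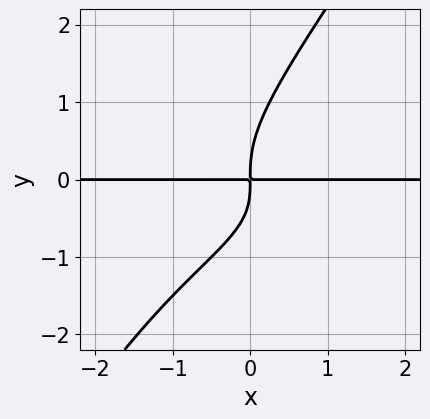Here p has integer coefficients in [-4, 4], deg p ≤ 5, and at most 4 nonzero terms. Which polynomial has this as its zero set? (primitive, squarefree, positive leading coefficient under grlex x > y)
3*x*y^3 - 2*y^4 + 2*x*y^2 + 3*x*y

deg p = 4. A generic line meets the curve in up to 4 points.
Checking where it meets the axes: every point of the x-axis in the box is on the curve.
Solving for integer coefficients yields p as stated.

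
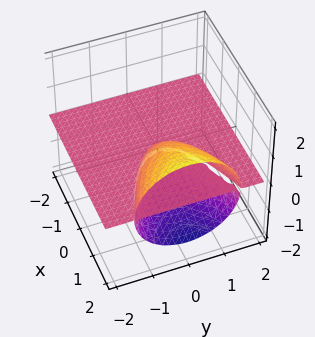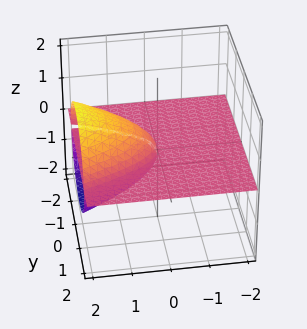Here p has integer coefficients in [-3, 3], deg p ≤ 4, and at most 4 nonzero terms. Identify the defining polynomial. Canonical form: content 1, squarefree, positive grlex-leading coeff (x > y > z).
y^2*z + z^3 - x*z

First, there are 2 components.
Then, the degree is 3 — no degree-2 surface has this shape.
Then, reading off the gridlines: one z-axis crossing is at z = 0; the visible y-axis segment lies entirely on the surface; every point of the x-axis in the box is on the surface.
Finally, together with the visible shape, these determine p as stated.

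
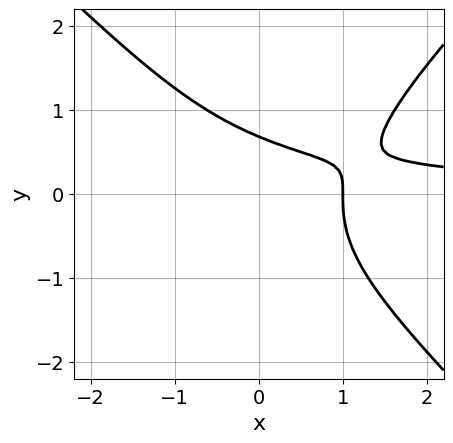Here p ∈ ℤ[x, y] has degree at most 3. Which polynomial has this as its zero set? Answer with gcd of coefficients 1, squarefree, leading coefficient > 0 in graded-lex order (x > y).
x^2*y - y^3 - x - y + 1

1. The degree is 3 — a generic line meets the curve in up to 3 points.
2. Against the integer gridlines: it crosses the x-axis at the gridline x = 1.
3. Fitting integer coefficients to these (and the overall shape) gives p.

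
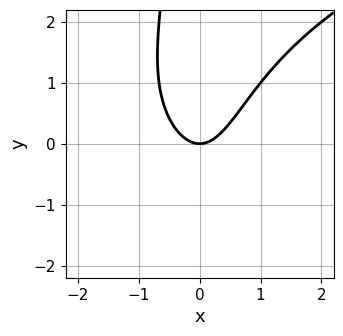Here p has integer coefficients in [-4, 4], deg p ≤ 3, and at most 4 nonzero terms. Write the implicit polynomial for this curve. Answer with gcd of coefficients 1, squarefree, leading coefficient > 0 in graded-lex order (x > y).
(a) The degree is 3 — a generic line meets the curve in up to 3 points.
(b) From the axis intercepts and sections: one y-axis crossing is at y = 0; it meets the x-axis at x = 0 (among the integer gridlines).
(c) The integer polynomial consistent with all of this is the stated p.

x*y^2 - 3*x^2 + 2*y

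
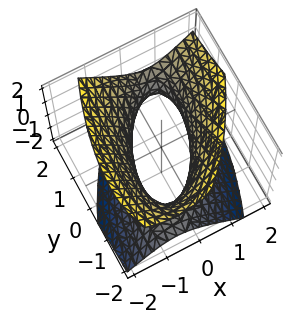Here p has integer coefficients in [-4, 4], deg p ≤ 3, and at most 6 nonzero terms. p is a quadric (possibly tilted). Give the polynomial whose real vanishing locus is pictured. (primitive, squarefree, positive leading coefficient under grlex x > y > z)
3*x^2 - 2*x*y + y^2 - y*z - 2*z^2 - 2

(a) deg p = 2. No degree-1 surface has this shape.
(b) From the axis intercepts and sections: it misses every integer gridline on the z-axis.
(c) Putting this together gives p.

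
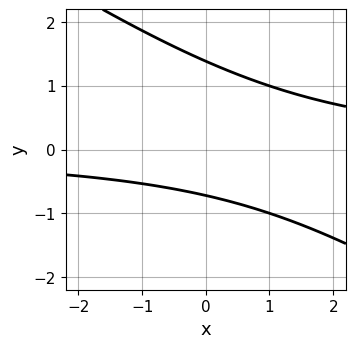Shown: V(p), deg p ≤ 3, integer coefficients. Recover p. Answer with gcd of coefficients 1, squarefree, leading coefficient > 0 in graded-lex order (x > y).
1. The degree is 2 — a generic line meets the curve in up to 2 points.
2. Reading off the gridlines: no x-intercept at any integer in the box.
3. Assembling these constraints gives the stated polynomial.

2*x*y + 3*y^2 - 2*y - 3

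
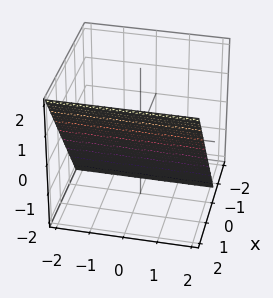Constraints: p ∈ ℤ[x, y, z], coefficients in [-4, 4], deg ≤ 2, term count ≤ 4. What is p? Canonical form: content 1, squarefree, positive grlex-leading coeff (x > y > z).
deg p = 1.
Against the integer gridlines: the surface avoids every integer y-axis point in the box; one z-axis crossing is at z = -1.
These observations pin down the coefficients.

3*x - 2*z - 2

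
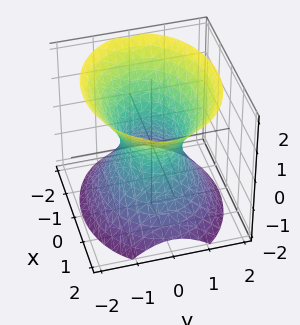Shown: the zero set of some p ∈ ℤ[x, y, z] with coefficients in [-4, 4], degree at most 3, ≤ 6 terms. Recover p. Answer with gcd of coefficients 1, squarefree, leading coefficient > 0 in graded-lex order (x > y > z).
1. Degree: an hourglass — one-sheet hyperboloid; a quadric, so deg p = 2.
2. Symmetries: the y ↦ −y reflection is a symmetry, so y appears only in even powers; mirror symmetry z ↦ −z ⇒ only even powers of z; mirror symmetry x ↦ −x ⇒ only even powers of x.
3. From the axis intercepts and sections: among the integer gridlines, it crosses the x-axis at x ∈ {-1, 1}; no z-intercept at any integer in the box.
4. The integer polynomial consistent with all of this is the stated p.

2*x^2 + 3*y^2 - 2*z^2 - 2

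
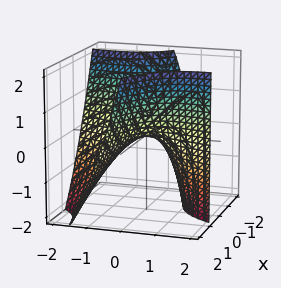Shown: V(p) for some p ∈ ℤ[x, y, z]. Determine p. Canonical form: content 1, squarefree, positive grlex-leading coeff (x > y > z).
x^2 + 3*x*y - y^2 + y*z - 2*z

deg p = 2. A generic line meets the surface in up to 2 points.
Against the integer gridlines: one y-axis crossing is at y = 0; it meets the x-axis at x = 0 (among the integer gridlines); it meets the z-axis at z = 0 (among the integer gridlines).
Assembling these constraints gives the stated polynomial.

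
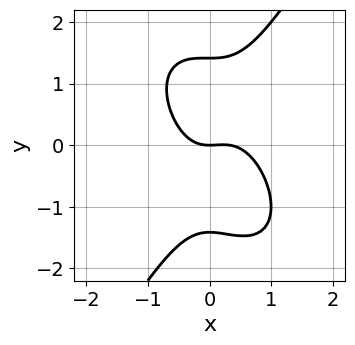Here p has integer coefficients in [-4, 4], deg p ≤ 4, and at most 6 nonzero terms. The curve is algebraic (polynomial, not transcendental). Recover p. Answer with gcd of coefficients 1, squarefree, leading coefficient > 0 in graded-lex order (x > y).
3*x^3 + x^2*y - y^3 - x^2 + 2*y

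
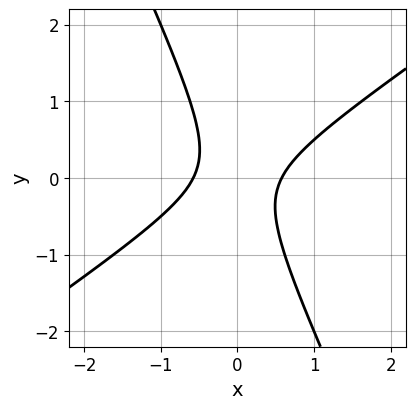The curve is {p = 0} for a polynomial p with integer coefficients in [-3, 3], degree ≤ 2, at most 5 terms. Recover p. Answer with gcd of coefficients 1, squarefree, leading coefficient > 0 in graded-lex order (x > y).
3*x^2 - 3*x*y - 2*y^2 - 1

First, degree: the shape is more complex than any degree-1 curve, so deg p = 2.
Next, reading off the gridlines: no y-intercept at any integer in the box.
Finally, solving for integer coefficients yields p as stated.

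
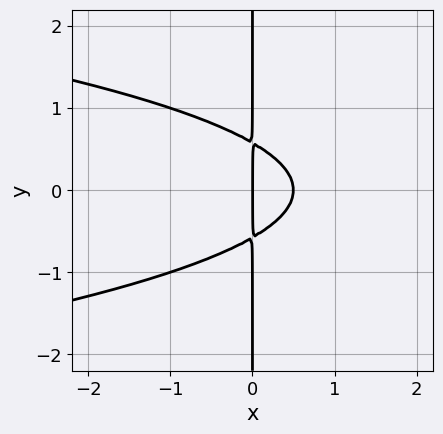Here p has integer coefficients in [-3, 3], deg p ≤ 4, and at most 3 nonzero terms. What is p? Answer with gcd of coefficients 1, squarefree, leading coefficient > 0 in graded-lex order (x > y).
deg p = 3. No degree-2 curve has this shape.
Symmetries: mirror symmetry y ↦ −y ⇒ only even powers of y.
Against the integer gridlines: every point of the y-axis in the box is on the curve; it meets the x-axis at x = 0 (among the integer gridlines).
These observations pin down the coefficients.

3*x*y^2 + 2*x^2 - x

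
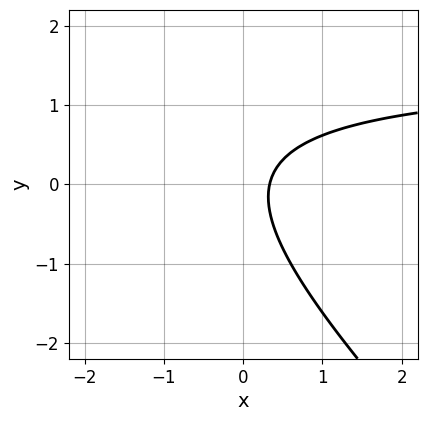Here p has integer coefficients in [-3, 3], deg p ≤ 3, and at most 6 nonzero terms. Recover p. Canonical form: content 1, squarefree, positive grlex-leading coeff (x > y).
2*x*y + 2*y^2 - 3*x + 1

1. The degree is 2 — a generic line meets the curve in up to 2 points.
2. Against the integer gridlines: it misses every integer gridline on the y-axis.
3. Matching integer coefficients to the picture gives p.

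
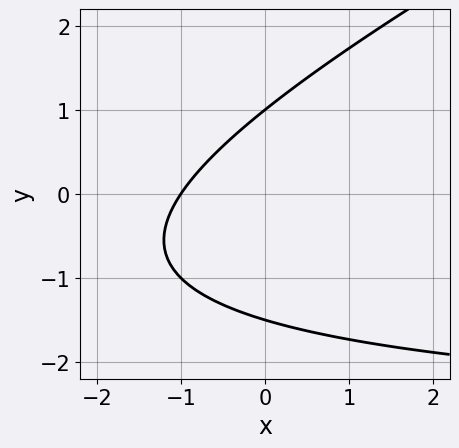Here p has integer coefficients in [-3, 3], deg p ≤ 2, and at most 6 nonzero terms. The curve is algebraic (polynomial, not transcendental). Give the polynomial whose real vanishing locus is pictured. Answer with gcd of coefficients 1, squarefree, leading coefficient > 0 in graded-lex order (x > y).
1. The degree is 2 — the shape is more complex than any degree-1 curve.
2. Observable constraints: it meets the x-axis at x = -1 (among the integer gridlines); it crosses the y-axis at the gridline y = 1.
3. Putting this together gives p.

x*y - 2*y^2 + 3*x - y + 3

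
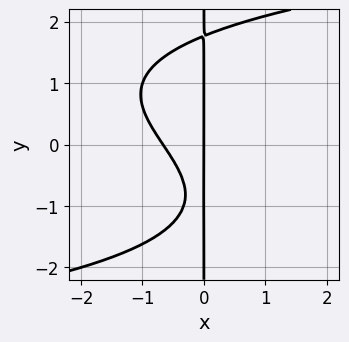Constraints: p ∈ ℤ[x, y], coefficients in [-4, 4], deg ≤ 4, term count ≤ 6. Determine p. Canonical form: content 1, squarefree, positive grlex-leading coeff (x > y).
x*y^3 - 3*x^2 - 2*x*y - 2*x

(a) deg p = 4.
(b) Against the integer gridlines: it crosses the x-axis at the gridline x = 0; the visible y-axis segment lies entirely on the curve.
(c) Fitting integer coefficients to these (and the overall shape) gives p.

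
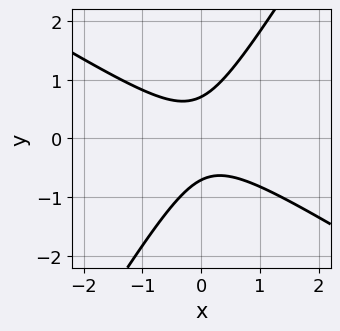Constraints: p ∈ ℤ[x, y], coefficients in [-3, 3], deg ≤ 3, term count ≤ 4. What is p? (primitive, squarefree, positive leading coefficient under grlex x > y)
2*x^2 + 2*x*y - 2*y^2 + 1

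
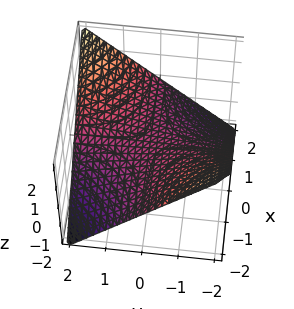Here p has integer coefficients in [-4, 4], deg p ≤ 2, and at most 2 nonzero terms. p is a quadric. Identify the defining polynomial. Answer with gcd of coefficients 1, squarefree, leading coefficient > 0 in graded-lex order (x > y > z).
x*y - 2*z

deg p = 2.
From the visible intercepts: the visible x-axis segment lies entirely on the surface; one z-axis crossing is at z = 0; the visible y-axis segment lies entirely on the surface.
Solving for integer coefficients yields p as stated.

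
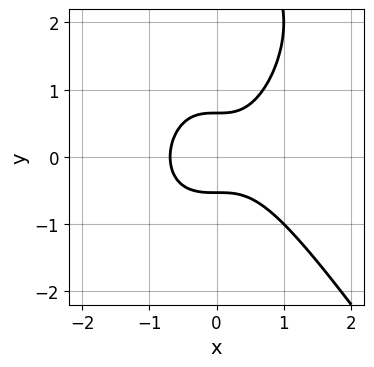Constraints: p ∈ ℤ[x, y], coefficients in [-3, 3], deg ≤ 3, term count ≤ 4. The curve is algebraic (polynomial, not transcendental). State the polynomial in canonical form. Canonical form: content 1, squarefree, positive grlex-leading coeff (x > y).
3*x^3 + y^3 - 3*y^2 + 1

First, degree: no degree-2 curve has this shape, so deg p = 3.
Finally, the integer polynomial consistent with all of this is the stated p.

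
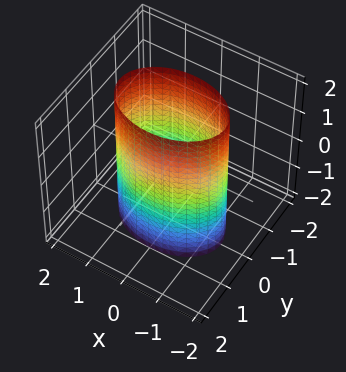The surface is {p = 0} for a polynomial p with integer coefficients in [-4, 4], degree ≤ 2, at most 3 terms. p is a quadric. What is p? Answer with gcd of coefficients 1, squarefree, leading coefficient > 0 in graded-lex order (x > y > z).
Degree: constant cross-section along one axis; a quadric, so deg p = 2.
Symmetries: mirror symmetry y ↦ −y ⇒ only even powers of y; the x ↦ −x reflection is a symmetry, so x appears only in even powers; it's symmetric under z → −z, forcing even powers of z.
From the axis intercepts and sections: the surface avoids every integer z-axis point in the box; among the integer gridlines, it crosses the y-axis at y ∈ {-1, 1}.
Matching integer coefficients to the picture gives p.

x^2 + 2*y^2 - 2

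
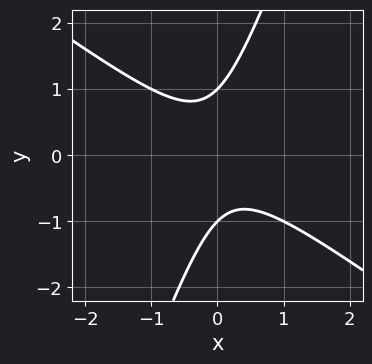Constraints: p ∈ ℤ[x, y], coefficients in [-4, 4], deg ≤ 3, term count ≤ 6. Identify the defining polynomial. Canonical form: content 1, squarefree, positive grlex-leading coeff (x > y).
1. The degree is 2 — the shape is more complex than any degree-1 curve.
2. Against the integer gridlines: the y-axis gridline crossings are at y ∈ {-1, 1}; the curve avoids every integer x-axis point in the box.
3. These observations pin down the coefficients.

2*x^2 + 2*x*y - y^2 + 1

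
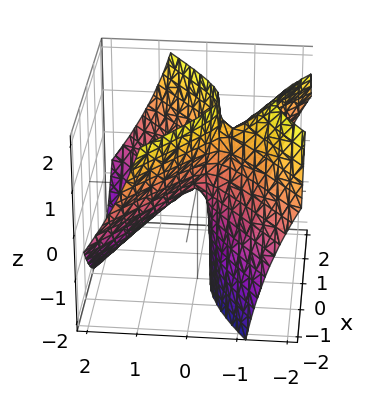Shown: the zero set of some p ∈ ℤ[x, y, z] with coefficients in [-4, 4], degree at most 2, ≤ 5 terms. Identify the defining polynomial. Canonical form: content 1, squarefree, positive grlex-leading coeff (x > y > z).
2*x^2 - 3*y^2 - 3*y*z - z

First, the degree is 2 — a generic line meets the surface in up to 2 points.
Then, reading off the gridlines: it crosses the x-axis at the gridline x = 0; it crosses the z-axis at the gridline z = 0; it meets the y-axis at y = 0 (among the integer gridlines).
Finally, matching integer coefficients to the picture gives p.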